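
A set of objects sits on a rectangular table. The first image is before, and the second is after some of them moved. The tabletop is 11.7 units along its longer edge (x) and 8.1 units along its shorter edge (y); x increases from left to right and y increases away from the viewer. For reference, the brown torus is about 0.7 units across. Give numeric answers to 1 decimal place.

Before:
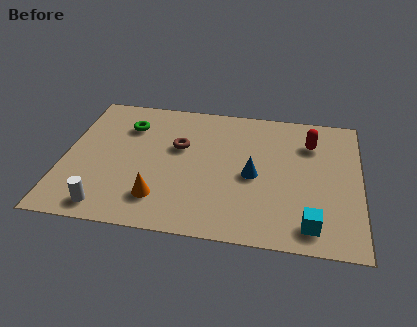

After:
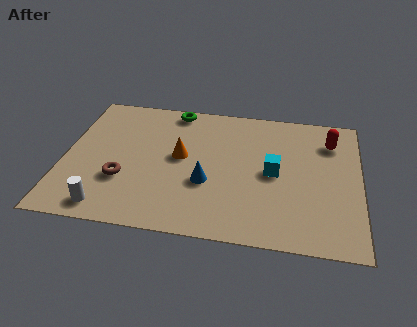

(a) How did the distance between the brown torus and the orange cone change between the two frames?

-0.5

The distance was about 3.3 in the first image and 2.8 in the second, so they moved 0.5 units closer together.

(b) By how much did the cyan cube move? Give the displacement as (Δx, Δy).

(-1.5, 2.8)

The cyan cube started near (9.8, 1.2) and ended near (8.3, 4.0).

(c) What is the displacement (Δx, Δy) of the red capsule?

(0.8, 0.2)

The red capsule was at about (9.7, 6.0) and moved to about (10.5, 6.2).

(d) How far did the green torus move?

2.2

The green torus was near (2.4, 6.0) before and (4.2, 7.3) after, so it travelled √(1.8² + 1.3²) ≈ 2.2 units.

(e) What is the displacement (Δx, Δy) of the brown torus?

(-2.1, -2.3)

The brown torus was at about (4.5, 5.0) and moved to about (2.4, 2.7).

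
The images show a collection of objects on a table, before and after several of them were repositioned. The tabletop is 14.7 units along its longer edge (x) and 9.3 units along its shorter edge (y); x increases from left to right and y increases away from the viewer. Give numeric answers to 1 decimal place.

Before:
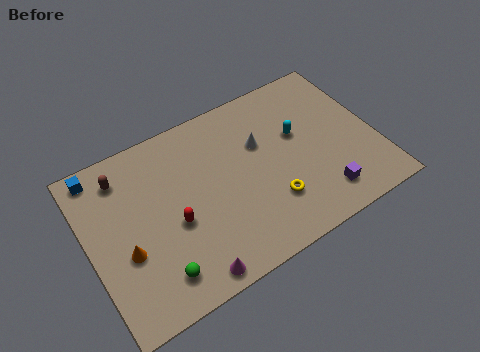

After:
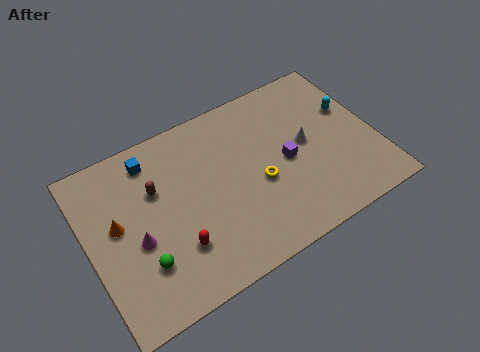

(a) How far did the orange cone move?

1.6

The orange cone was near (1.7, 3.6) before and (1.5, 5.2) after, so it travelled √(0.2² + 1.6²) ≈ 1.6 units.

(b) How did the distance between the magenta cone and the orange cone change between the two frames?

-2.4

The distance was about 3.9 in the first image and 1.5 in the second, so they moved 2.4 units closer together.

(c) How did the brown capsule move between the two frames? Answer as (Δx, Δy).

(1.5, -1.5)

The brown capsule started near (2.1, 7.6) and ended near (3.6, 6.1).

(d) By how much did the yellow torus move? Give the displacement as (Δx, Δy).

(-0.4, 1.3)

From the two frames, the yellow torus sits at roughly (9.0, 2.6) before and (8.6, 3.9) after.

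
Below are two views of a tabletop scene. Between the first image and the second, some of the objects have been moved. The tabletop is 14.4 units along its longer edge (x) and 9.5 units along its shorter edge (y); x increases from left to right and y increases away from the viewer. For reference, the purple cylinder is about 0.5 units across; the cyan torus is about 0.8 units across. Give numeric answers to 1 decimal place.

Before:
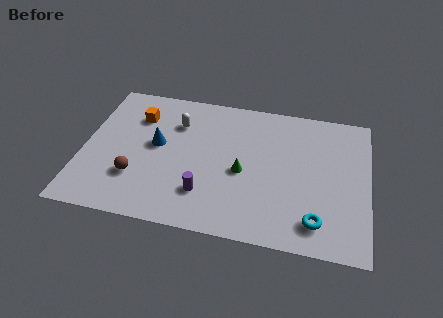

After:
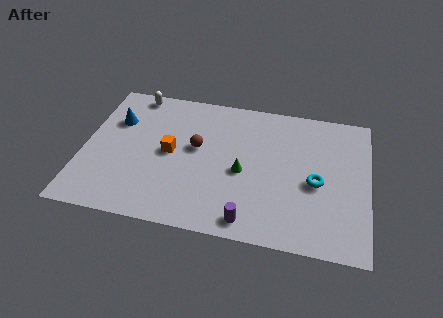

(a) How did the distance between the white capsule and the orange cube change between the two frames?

+2.3

They were about 2.0 units apart before and 4.3 after — 2.3 units further apart.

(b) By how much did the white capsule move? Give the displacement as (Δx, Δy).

(-2.3, 1.7)

The white capsule started near (4.6, 6.9) and ended near (2.3, 8.6).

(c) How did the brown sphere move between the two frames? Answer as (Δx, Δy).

(2.9, 2.6)

The brown sphere was at about (2.8, 2.8) and moved to about (5.7, 5.4).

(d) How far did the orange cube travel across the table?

2.8

The orange cube was near (2.6, 7.0) before and (4.4, 4.8) after, so it travelled √(1.8² + 2.2²) ≈ 2.8 units.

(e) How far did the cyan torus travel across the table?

2.5

The cyan torus was near (11.9, 1.7) before and (11.8, 4.2) after, so it travelled √(0.1² + 2.5²) ≈ 2.5 units.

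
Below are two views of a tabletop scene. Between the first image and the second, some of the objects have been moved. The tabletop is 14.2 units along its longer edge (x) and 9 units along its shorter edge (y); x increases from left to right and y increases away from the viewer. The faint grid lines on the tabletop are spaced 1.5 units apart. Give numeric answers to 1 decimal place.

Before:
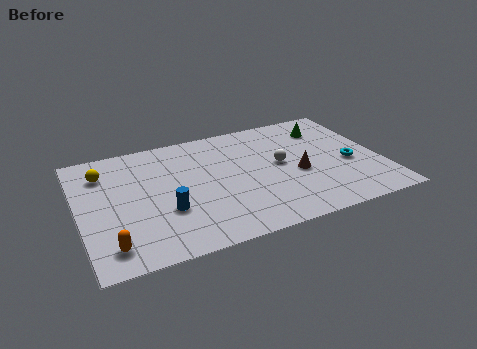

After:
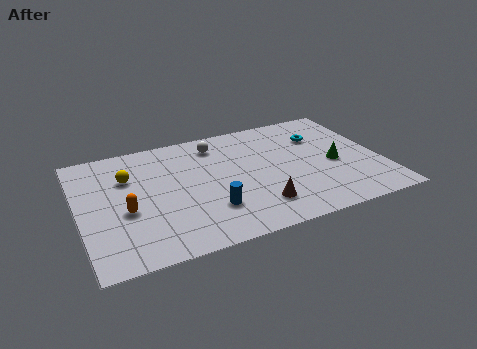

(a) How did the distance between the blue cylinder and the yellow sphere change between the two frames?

+0.5

Before: roughly 4.6 units apart; after: 5.1. That's 0.5 units further apart.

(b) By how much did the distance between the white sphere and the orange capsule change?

-3.0

The distance was about 8.9 in the first image and 5.9 in the second, so they moved 3.0 units closer together.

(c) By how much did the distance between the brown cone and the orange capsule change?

-3.1

Before: roughly 9.3 units apart; after: 6.2. That's 3.1 units closer together.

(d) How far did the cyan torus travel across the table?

2.8

The cyan torus was near (12.7, 3.8) before and (11.6, 6.4) after, so it travelled √(1.1² + 2.6²) ≈ 2.8 units.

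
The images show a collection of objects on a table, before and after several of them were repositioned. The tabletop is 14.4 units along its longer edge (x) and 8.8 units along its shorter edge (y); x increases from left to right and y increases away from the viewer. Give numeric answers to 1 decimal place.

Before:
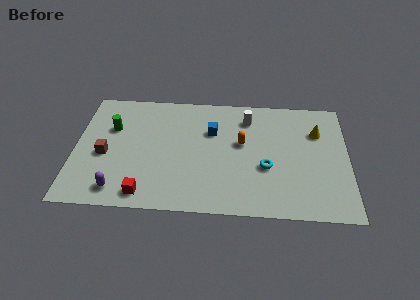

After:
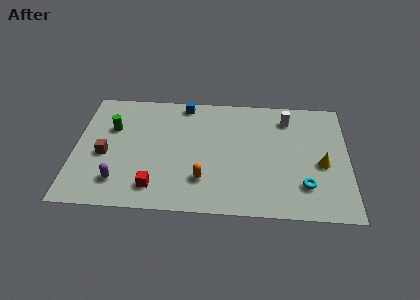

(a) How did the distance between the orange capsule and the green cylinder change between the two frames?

-0.9

They were about 6.9 units apart before and 6.0 after — 0.9 units closer together.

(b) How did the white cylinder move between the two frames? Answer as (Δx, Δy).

(2.1, 0.1)

The white cylinder started near (9.1, 7.0) and ended near (11.2, 7.1).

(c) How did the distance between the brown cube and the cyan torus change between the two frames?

+2.1

The distance was about 8.5 in the first image and 10.6 in the second, so they moved 2.1 units further apart.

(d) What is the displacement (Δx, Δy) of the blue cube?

(-1.5, 2.0)

From the two frames, the blue cube sits at roughly (7.2, 5.9) before and (5.7, 7.9) after.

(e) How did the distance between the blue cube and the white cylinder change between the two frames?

+3.4

They were about 2.2 units apart before and 5.6 after — 3.4 units further apart.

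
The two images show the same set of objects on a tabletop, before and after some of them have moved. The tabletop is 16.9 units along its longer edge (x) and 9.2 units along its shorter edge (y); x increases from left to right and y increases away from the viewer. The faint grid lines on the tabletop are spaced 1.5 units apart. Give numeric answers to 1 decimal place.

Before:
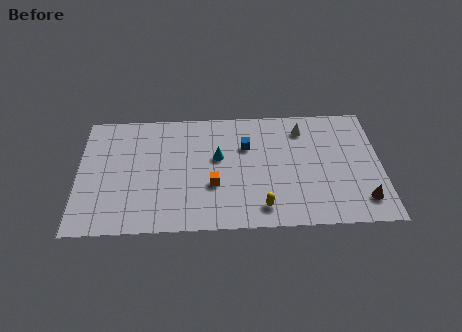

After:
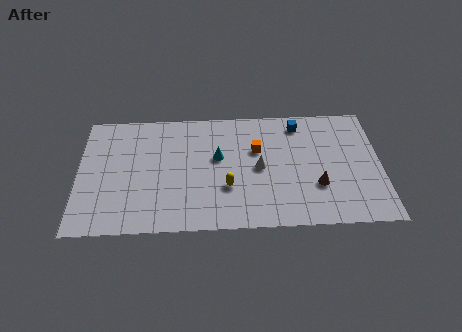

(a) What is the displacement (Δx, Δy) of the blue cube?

(3.0, 1.6)

The blue cube started near (9.4, 6.2) and ended near (12.4, 7.8).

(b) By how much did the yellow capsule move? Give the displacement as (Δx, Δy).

(-1.9, 1.6)

The yellow capsule was at about (10.2, 1.5) and moved to about (8.3, 3.1).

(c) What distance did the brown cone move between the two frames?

2.8

The brown cone was near (15.8, 1.8) before and (13.3, 3.0) after, so it travelled √(2.5² + 1.2²) ≈ 2.8 units.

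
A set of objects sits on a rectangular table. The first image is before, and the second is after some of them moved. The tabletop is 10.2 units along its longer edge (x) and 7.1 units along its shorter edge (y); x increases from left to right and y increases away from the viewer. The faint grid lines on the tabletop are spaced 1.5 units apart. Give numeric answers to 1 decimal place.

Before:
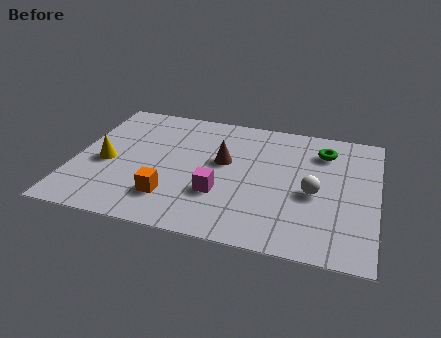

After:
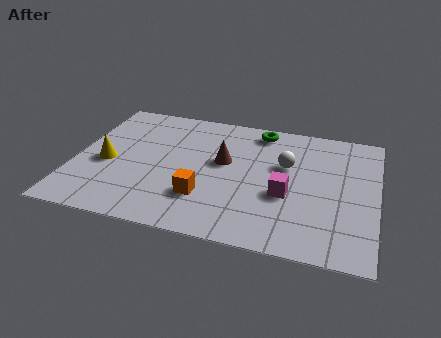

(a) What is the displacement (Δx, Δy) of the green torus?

(-2.2, 0.7)

The green torus was at about (8.3, 5.5) and moved to about (6.1, 6.2).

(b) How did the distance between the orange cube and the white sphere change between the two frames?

-1.4

Before: roughly 4.9 units apart; after: 3.5. That's 1.4 units closer together.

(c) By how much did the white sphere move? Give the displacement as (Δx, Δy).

(-1.0, 1.3)

The white sphere started near (8.1, 3.1) and ended near (7.1, 4.4).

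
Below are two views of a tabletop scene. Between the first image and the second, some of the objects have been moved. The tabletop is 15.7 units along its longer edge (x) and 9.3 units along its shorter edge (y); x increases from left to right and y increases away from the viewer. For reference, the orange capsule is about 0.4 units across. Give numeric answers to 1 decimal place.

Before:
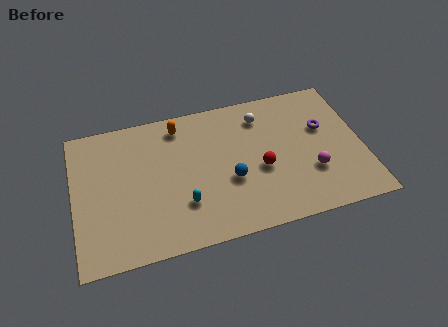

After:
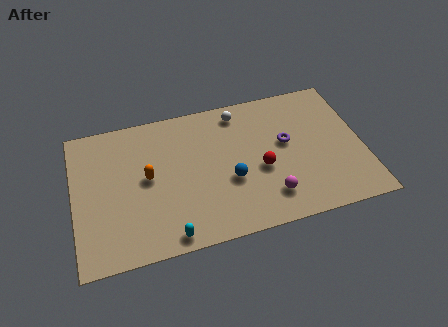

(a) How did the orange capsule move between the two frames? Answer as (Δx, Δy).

(-1.9, -3.0)

From the two frames, the orange capsule sits at roughly (5.9, 7.9) before and (4.0, 4.9) after.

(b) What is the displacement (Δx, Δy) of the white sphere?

(-1.2, 0.6)

From the two frames, the white sphere sits at roughly (10.4, 7.4) before and (9.2, 8.0) after.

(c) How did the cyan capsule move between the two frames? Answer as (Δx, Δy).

(-0.9, -1.8)

The cyan capsule was at about (5.8, 2.7) and moved to about (4.9, 0.9).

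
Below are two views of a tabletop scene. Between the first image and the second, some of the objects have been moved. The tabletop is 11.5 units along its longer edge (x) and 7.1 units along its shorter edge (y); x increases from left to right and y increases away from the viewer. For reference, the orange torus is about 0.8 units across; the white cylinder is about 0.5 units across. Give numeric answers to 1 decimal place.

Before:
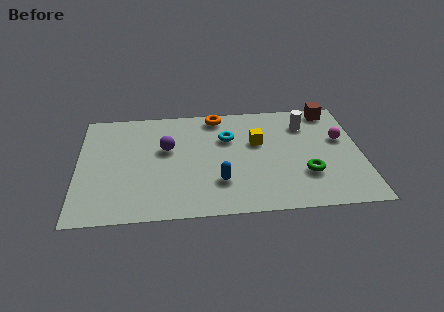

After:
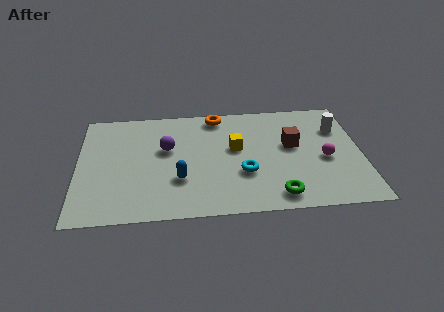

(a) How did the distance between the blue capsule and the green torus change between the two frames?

+0.6

The distance was about 3.5 in the first image and 4.1 in the second, so they moved 0.6 units further apart.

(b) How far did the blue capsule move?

1.6

The blue capsule was near (5.7, 2.0) before and (4.1, 2.3) after, so it travelled √(1.6² + 0.3²) ≈ 1.6 units.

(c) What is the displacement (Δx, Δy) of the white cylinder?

(1.3, -0.4)

The white cylinder was at about (9.3, 5.4) and moved to about (10.6, 5.0).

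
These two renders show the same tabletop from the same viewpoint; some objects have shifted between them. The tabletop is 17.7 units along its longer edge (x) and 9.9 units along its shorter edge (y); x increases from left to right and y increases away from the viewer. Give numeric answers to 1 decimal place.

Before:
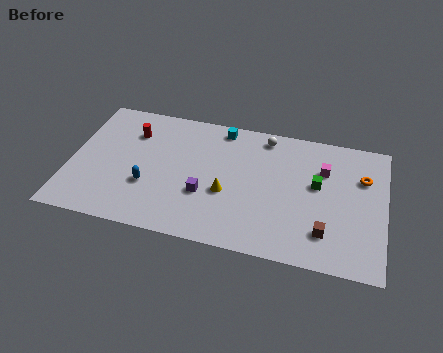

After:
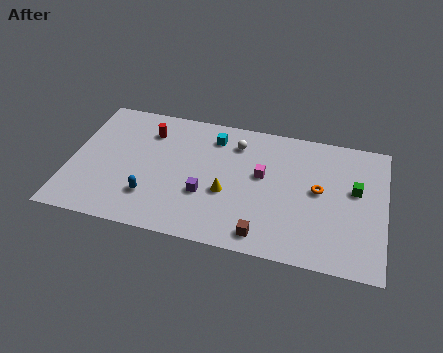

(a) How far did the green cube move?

2.1

The green cube was near (13.9, 5.7) before and (16.0, 5.8) after, so it travelled √(2.1² + 0.1²) ≈ 2.1 units.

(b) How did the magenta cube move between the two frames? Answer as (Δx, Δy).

(-3.4, -1.2)

The magenta cube started near (14.2, 6.9) and ended near (10.8, 5.7).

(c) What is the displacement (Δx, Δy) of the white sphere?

(-1.6, -0.9)

From the two frames, the white sphere sits at roughly (10.8, 8.7) before and (9.2, 7.8) after.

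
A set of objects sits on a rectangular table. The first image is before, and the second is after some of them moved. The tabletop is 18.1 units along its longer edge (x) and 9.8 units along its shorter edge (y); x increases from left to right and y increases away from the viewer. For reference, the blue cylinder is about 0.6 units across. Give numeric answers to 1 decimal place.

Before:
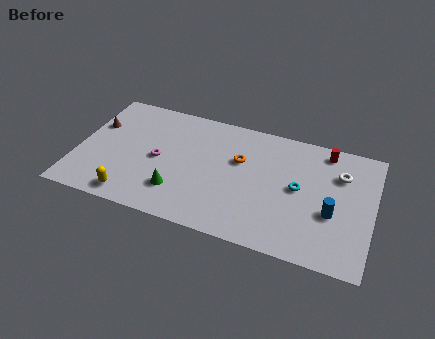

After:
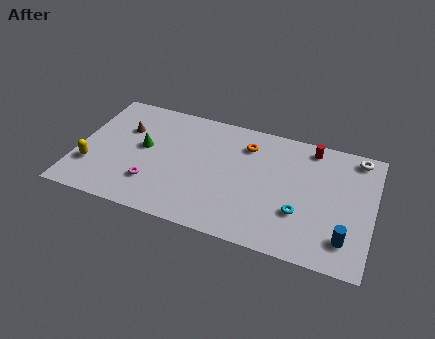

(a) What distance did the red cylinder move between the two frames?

0.9

From (15.0, 8.6) to (14.1, 8.6), the red cylinder covered √(0.9² + 0.0²) ≈ 0.9 units.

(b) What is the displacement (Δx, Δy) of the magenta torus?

(-0.2, -2.1)

The magenta torus was at about (5.0, 4.7) and moved to about (4.8, 2.6).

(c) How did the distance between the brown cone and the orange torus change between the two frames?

-1.4

Before: roughly 9.0 units apart; after: 7.6. That's 1.4 units closer together.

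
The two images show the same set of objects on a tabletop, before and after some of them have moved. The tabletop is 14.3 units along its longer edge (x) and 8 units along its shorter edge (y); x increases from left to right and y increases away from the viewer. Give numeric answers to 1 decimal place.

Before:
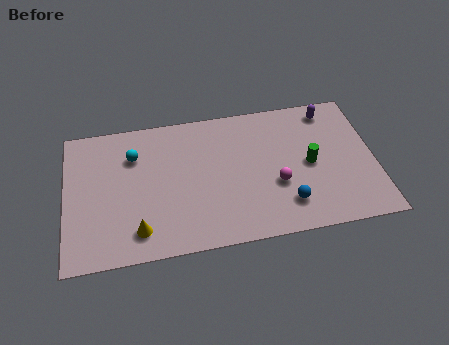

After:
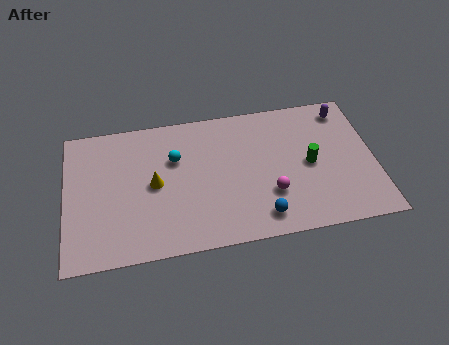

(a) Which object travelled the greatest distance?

the yellow cone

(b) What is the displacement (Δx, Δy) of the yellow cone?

(0.8, 2.5)

The yellow cone started near (3.3, 1.5) and ended near (4.1, 4.0).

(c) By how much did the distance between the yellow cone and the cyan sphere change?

-2.7

Before: roughly 4.3 units apart; after: 1.6. That's 2.7 units closer together.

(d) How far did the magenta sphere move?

0.6

The magenta sphere was near (9.7, 3.0) before and (9.4, 2.5) after, so it travelled √(0.3² + 0.5²) ≈ 0.6 units.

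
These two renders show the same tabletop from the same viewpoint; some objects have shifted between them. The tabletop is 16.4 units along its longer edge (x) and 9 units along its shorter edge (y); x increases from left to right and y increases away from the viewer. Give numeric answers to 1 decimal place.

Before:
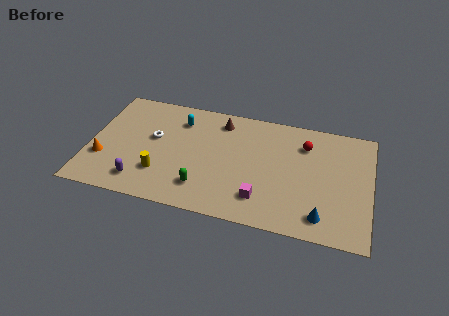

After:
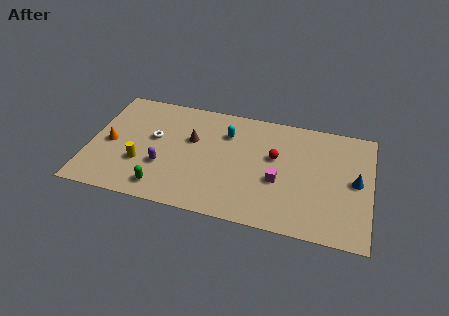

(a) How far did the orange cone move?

1.3

From (0.9, 2.9) to (1.2, 4.2), the orange cone covered √(0.3² + 1.3²) ≈ 1.3 units.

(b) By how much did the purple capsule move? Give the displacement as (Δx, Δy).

(1.2, 1.5)

The purple capsule started near (3.2, 1.6) and ended near (4.4, 3.1).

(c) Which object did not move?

the white torus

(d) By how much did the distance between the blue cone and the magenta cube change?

+1.0

The distance was about 3.5 in the first image and 4.5 in the second, so they moved 1.0 units further apart.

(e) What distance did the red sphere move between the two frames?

2.2

The red sphere was near (12.5, 6.8) before and (10.8, 5.4) after, so it travelled √(1.7² + 1.4²) ≈ 2.2 units.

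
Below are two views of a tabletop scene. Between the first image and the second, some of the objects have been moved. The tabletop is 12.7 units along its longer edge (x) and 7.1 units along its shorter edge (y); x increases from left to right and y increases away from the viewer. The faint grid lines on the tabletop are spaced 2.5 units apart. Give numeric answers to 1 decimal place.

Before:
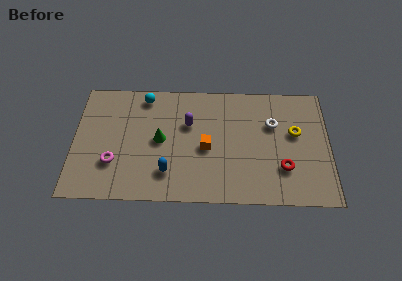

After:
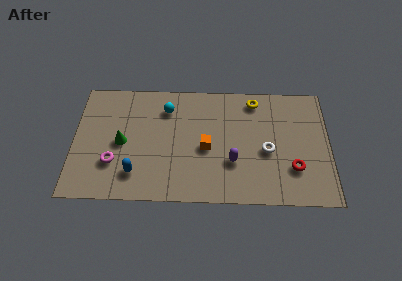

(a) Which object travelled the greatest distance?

the purple capsule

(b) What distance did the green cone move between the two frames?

1.9

The green cone was near (4.3, 3.6) before and (2.4, 3.4) after, so it travelled √(1.9² + 0.2²) ≈ 1.9 units.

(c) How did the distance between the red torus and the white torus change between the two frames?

-1.0

Before: roughly 2.6 units apart; after: 1.6. That's 1.0 units closer together.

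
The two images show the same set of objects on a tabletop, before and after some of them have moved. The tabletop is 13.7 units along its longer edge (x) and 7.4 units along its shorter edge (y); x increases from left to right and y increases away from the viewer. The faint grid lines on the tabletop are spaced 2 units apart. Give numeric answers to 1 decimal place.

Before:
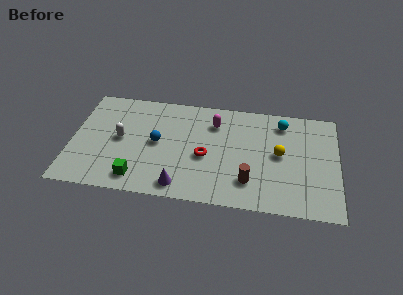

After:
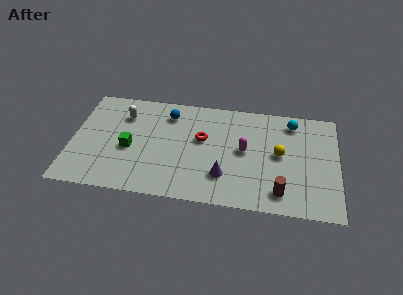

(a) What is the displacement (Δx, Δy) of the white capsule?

(0.1, 1.7)

The white capsule was at about (2.5, 3.8) and moved to about (2.6, 5.5).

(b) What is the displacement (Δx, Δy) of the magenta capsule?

(1.6, -1.7)

The magenta capsule was at about (7.3, 5.6) and moved to about (8.9, 3.9).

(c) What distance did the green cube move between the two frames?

2.1

The green cube was near (3.5, 1.2) before and (3.0, 3.2) after, so it travelled √(0.5² + 2.0²) ≈ 2.1 units.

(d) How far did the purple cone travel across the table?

2.4

The purple cone was near (5.7, 1.0) before and (7.9, 2.0) after, so it travelled √(2.2² + 1.0²) ≈ 2.4 units.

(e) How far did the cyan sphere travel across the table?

0.5

The cyan sphere moved from about (10.8, 6.1) to (11.3, 6.2), a distance of √(0.5² + 0.1²) ≈ 0.5.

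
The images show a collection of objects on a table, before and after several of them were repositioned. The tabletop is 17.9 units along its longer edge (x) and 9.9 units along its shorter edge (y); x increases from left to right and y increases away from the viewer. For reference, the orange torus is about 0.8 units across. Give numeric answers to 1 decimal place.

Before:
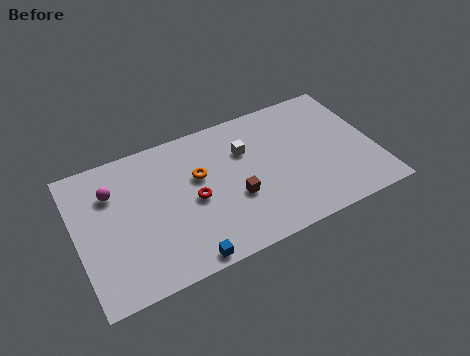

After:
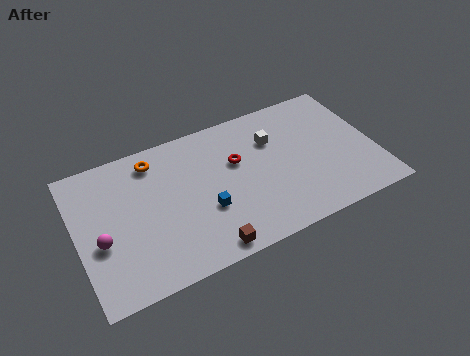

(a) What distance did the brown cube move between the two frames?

3.4

From (9.3, 3.7) to (7.2, 1.0), the brown cube covered √(2.1² + 2.7²) ≈ 3.4 units.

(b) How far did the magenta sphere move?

3.3

The magenta sphere was near (2.3, 7.1) before and (1.3, 4.0) after, so it travelled √(1.0² + 3.1²) ≈ 3.3 units.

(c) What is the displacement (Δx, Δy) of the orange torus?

(-2.5, 2.2)

From the two frames, the orange torus sits at roughly (7.4, 6.1) before and (4.9, 8.3) after.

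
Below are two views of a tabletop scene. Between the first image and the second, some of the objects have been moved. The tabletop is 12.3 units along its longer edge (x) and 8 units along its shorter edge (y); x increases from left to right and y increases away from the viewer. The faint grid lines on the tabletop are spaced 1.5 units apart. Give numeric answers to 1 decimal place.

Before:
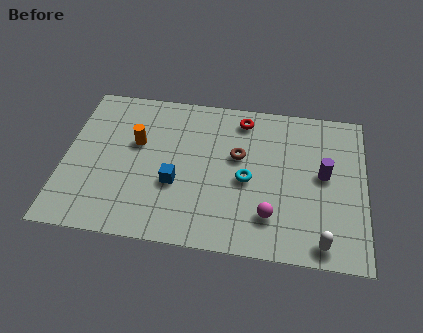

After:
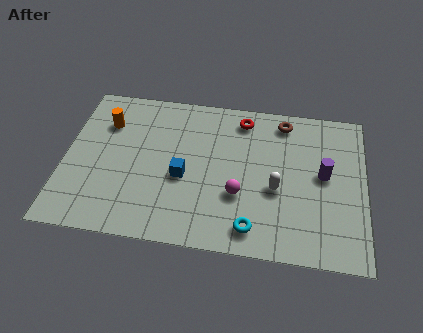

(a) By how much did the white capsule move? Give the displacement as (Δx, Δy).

(-1.9, 2.4)

From the two frames, the white capsule sits at roughly (10.6, 0.9) before and (8.7, 3.3) after.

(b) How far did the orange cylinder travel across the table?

1.6

From (2.9, 4.9) to (1.6, 5.8), the orange cylinder covered √(1.3² + 0.9²) ≈ 1.6 units.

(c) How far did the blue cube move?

0.5

The blue cube moved from about (4.6, 3.0) to (4.9, 3.4), a distance of √(0.3² + 0.4²) ≈ 0.5.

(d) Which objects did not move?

the purple cylinder and the red torus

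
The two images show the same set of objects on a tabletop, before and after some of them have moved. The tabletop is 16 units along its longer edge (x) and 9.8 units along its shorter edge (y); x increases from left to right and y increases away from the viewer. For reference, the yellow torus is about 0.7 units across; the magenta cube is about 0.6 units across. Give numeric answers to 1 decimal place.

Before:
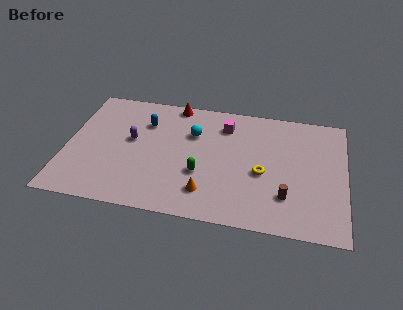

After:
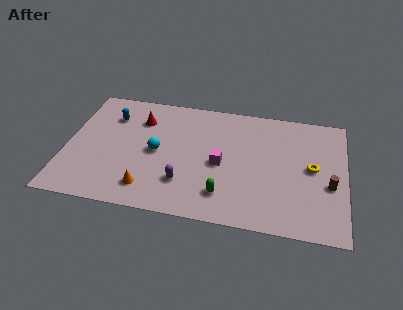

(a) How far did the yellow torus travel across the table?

2.9

From (11.3, 4.2) to (14.1, 5.1), the yellow torus covered √(2.8² + 0.9²) ≈ 2.9 units.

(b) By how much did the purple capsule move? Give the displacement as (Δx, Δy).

(3.2, -2.9)

The purple capsule was at about (3.7, 5.5) and moved to about (6.9, 2.6).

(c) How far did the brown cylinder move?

2.7

From (12.7, 2.6) to (15.1, 3.9), the brown cylinder covered √(2.4² + 1.3²) ≈ 2.7 units.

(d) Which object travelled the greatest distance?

the purple capsule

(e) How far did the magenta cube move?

3.2

The magenta cube was near (9.0, 7.7) before and (8.9, 4.5) after, so it travelled √(0.1² + 3.2²) ≈ 3.2 units.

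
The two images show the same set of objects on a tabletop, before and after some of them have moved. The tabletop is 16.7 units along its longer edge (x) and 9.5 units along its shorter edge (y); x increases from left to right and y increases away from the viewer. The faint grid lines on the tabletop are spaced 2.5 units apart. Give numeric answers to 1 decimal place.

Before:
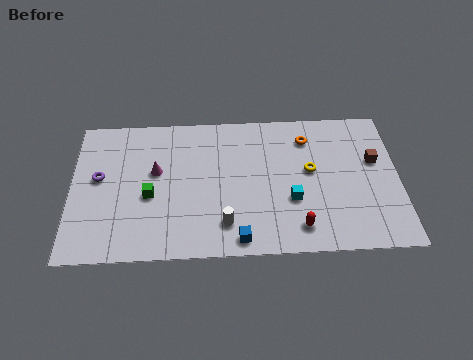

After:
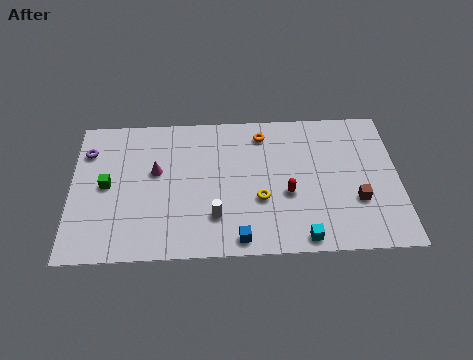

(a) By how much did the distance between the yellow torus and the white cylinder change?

-3.0

Before: roughly 5.5 units apart; after: 2.5. That's 3.0 units closer together.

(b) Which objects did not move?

the blue cube and the magenta cone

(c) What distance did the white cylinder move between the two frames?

0.7

The white cylinder was near (7.8, 2.0) before and (7.3, 2.5) after, so it travelled √(0.5² + 0.5²) ≈ 0.7 units.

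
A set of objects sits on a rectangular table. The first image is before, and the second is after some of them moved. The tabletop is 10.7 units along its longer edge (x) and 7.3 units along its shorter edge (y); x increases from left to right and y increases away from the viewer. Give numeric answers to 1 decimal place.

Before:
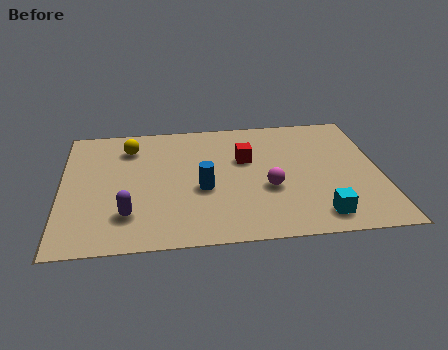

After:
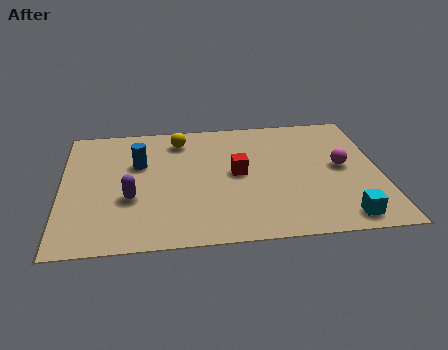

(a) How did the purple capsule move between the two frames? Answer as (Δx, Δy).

(0.1, 0.9)

From the two frames, the purple capsule sits at roughly (2.2, 1.8) before and (2.3, 2.7) after.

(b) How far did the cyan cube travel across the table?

0.8

The cyan cube was near (8.5, 1.1) before and (9.3, 0.9) after, so it travelled √(0.8² + 0.2²) ≈ 0.8 units.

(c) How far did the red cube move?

0.9

The red cube moved from about (6.2, 4.6) to (5.9, 3.8), a distance of √(0.3² + 0.8²) ≈ 0.9.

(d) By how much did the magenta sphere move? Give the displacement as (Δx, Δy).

(2.5, 1.0)

From the two frames, the magenta sphere sits at roughly (6.9, 2.8) before and (9.4, 3.8) after.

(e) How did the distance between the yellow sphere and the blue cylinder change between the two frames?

-1.7

They were about 3.6 units apart before and 1.9 after — 1.7 units closer together.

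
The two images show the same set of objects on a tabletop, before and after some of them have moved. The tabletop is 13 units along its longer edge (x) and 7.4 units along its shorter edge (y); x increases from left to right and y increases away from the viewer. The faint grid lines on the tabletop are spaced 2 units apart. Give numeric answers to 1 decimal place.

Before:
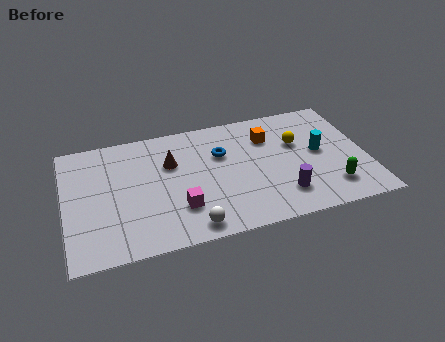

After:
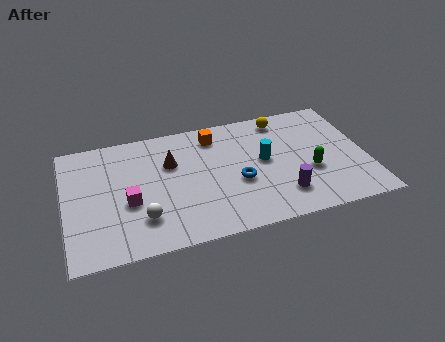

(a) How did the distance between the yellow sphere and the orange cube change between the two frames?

+1.6

They were about 1.4 units apart before and 3.0 after — 1.6 units further apart.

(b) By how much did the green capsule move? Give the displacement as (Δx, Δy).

(-0.8, 1.2)

The green capsule started near (11.3, 1.6) and ended near (10.5, 2.8).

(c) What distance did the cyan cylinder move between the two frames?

2.4

The cyan cylinder was near (11.0, 3.9) before and (8.6, 4.0) after, so it travelled √(2.4² + 0.1²) ≈ 2.4 units.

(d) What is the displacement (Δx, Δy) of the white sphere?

(-2.0, 1.0)

From the two frames, the white sphere sits at roughly (5.2, 0.9) before and (3.2, 1.9) after.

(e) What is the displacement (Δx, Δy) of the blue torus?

(0.6, -1.9)

From the two frames, the blue torus sits at roughly (6.8, 4.9) before and (7.4, 3.0) after.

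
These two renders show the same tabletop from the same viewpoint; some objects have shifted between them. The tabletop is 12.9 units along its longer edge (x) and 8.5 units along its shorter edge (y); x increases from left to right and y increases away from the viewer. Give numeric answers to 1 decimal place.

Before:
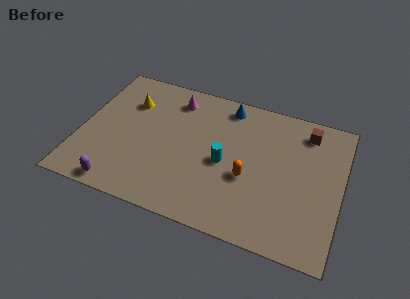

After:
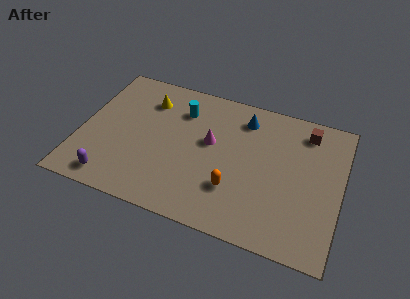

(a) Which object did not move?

the brown cube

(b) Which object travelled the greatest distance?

the cyan cylinder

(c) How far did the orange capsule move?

1.1

From (8.4, 3.4) to (7.8, 2.5), the orange capsule covered √(0.6² + 0.9²) ≈ 1.1 units.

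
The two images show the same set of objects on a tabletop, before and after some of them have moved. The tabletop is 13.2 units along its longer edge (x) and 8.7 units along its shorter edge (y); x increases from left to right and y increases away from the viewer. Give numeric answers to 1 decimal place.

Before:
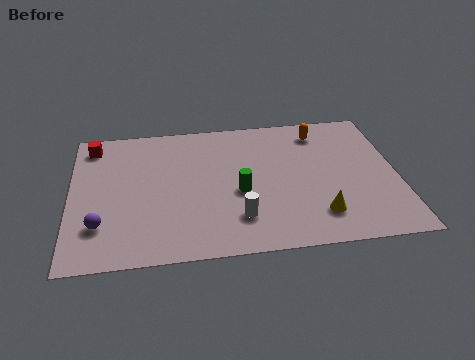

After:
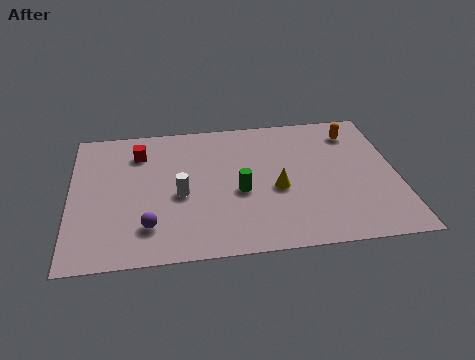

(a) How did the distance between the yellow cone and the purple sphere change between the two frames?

-3.2

The distance was about 8.7 in the first image and 5.5 in the second, so they moved 3.2 units closer together.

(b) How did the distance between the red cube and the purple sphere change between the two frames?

-0.4

The distance was about 5.1 in the first image and 4.7 in the second, so they moved 0.4 units closer together.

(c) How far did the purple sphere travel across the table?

1.9

From (1.2, 2.3) to (3.1, 2.0), the purple sphere covered √(1.9² + 0.3²) ≈ 1.9 units.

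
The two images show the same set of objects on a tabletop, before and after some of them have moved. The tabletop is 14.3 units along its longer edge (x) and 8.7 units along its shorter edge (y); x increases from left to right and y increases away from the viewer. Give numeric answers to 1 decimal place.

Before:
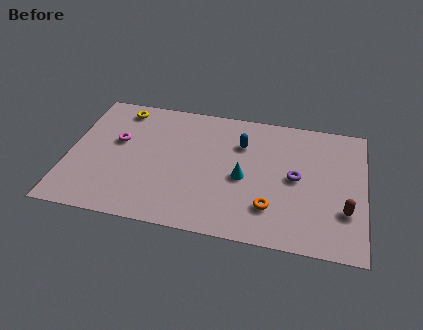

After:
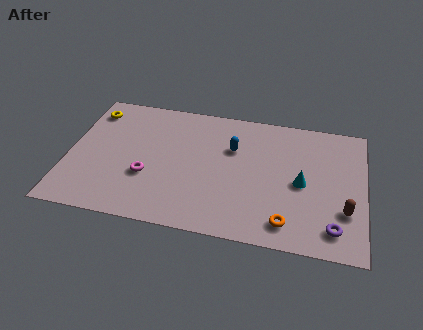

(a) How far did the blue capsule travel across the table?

0.6

From (8.3, 6.2) to (7.9, 5.8), the blue capsule covered √(0.4² + 0.4²) ≈ 0.6 units.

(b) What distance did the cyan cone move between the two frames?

2.8

The cyan cone was near (8.5, 3.9) before and (11.3, 4.1) after, so it travelled √(2.8² + 0.2²) ≈ 2.8 units.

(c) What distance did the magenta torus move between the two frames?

2.6

From (2.3, 5.2) to (3.9, 3.1), the magenta torus covered √(1.6² + 2.1²) ≈ 2.6 units.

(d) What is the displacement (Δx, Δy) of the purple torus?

(1.9, -2.9)

The purple torus started near (11.0, 4.4) and ended near (12.9, 1.5).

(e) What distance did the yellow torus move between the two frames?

1.5

From (2.3, 7.5) to (0.9, 7.1), the yellow torus covered √(1.4² + 0.4²) ≈ 1.5 units.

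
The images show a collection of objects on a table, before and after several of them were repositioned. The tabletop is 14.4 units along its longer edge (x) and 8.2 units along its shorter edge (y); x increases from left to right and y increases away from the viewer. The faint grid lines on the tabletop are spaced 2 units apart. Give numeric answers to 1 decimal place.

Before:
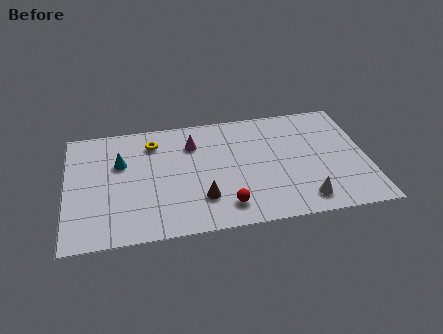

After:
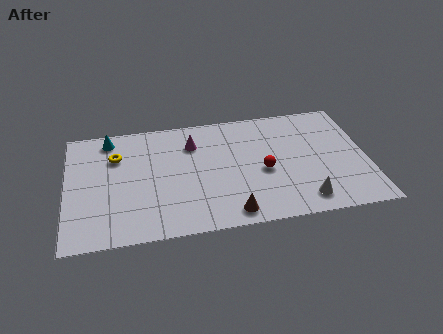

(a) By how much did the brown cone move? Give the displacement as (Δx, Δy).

(1.3, -1.2)

The brown cone started near (6.4, 2.2) and ended near (7.7, 1.0).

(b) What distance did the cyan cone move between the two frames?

1.9

The cyan cone was near (2.6, 5.3) before and (2.1, 7.1) after, so it travelled √(0.5² + 1.8²) ≈ 1.9 units.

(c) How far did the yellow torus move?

1.9

The yellow torus was near (4.2, 6.5) before and (2.4, 5.8) after, so it travelled √(1.8² + 0.7²) ≈ 1.9 units.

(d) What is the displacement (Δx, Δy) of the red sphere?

(1.9, 2.1)

The red sphere was at about (7.5, 1.5) and moved to about (9.4, 3.6).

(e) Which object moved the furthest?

the red sphere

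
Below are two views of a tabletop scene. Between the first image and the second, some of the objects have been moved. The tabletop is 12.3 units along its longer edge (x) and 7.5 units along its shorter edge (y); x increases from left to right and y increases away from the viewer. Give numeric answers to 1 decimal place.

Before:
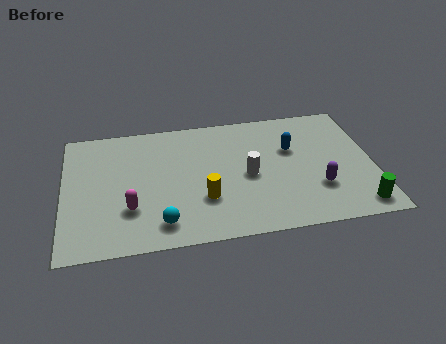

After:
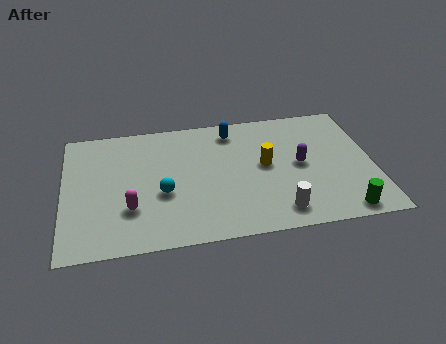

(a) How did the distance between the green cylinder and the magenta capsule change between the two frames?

-0.6

Before: roughly 9.0 units apart; after: 8.4. That's 0.6 units closer together.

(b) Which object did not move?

the magenta capsule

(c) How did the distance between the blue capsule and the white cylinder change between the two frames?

+3.1

Before: roughly 2.2 units apart; after: 5.3. That's 3.1 units further apart.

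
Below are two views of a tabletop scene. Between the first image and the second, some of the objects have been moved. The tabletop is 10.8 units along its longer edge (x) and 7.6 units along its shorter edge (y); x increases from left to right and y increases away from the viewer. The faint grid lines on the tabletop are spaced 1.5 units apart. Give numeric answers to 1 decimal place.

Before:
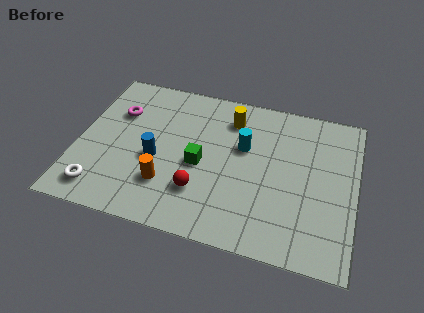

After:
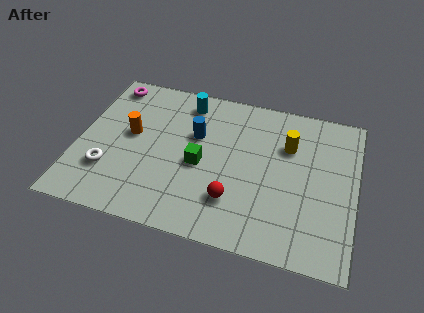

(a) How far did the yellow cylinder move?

2.4

The yellow cylinder was near (5.8, 6.0) before and (8.1, 5.2) after, so it travelled √(2.3² + 0.8²) ≈ 2.4 units.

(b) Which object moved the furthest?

the cyan cylinder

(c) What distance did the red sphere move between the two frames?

1.3

From (4.9, 2.1) to (6.2, 2.0), the red sphere covered √(1.3² + 0.1²) ≈ 1.3 units.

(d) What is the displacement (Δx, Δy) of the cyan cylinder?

(-2.4, 1.7)

The cyan cylinder was at about (6.4, 4.7) and moved to about (4.0, 6.4).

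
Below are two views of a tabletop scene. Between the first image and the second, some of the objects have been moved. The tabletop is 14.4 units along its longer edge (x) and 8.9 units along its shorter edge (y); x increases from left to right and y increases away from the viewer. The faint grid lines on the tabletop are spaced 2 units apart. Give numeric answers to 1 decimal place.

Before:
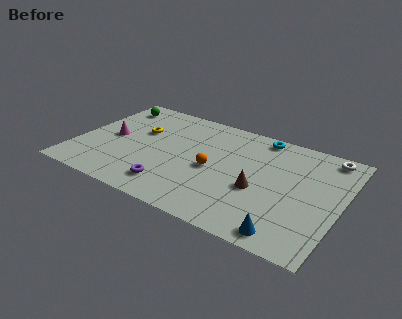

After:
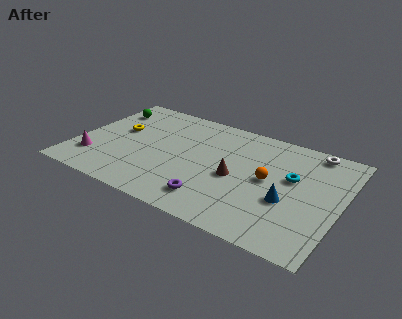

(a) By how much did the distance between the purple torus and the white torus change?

-2.1

They were about 9.9 units apart before and 7.8 after — 2.1 units closer together.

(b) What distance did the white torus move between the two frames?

0.8

From (13.3, 7.9) to (12.5, 8.0), the white torus covered √(0.8² + 0.1²) ≈ 0.8 units.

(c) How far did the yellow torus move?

1.2

From (3.2, 5.6) to (2.1, 5.2), the yellow torus covered √(1.1² + 0.4²) ≈ 1.2 units.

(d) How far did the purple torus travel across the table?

2.3

The purple torus was near (5.6, 1.7) before and (7.9, 1.7) after, so it travelled √(2.3² + 0.0²) ≈ 2.3 units.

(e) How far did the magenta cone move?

2.3

The magenta cone was near (1.8, 4.4) before and (1.2, 2.2) after, so it travelled √(0.6² + 2.2²) ≈ 2.3 units.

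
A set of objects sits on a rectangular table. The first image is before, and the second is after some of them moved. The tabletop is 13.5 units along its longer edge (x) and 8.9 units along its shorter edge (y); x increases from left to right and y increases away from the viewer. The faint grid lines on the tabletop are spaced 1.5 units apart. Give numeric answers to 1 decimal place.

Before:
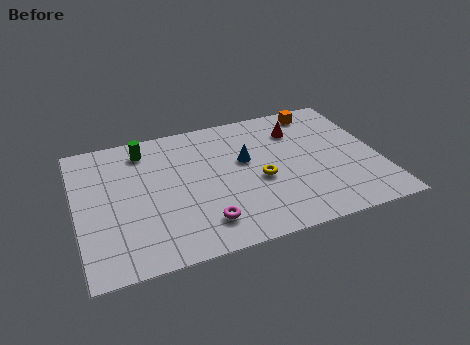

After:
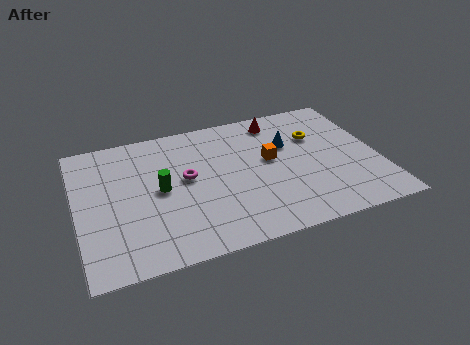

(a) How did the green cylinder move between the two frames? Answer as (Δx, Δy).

(0.5, -2.9)

From the two frames, the green cylinder sits at roughly (3.2, 7.4) before and (3.7, 4.5) after.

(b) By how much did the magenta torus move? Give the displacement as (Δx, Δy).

(-0.5, 3.1)

The magenta torus was at about (5.4, 1.8) and moved to about (4.9, 4.9).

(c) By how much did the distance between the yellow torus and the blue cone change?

-0.3

The distance was about 1.6 in the first image and 1.3 in the second, so they moved 0.3 units closer together.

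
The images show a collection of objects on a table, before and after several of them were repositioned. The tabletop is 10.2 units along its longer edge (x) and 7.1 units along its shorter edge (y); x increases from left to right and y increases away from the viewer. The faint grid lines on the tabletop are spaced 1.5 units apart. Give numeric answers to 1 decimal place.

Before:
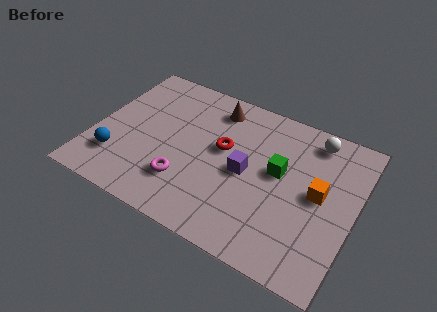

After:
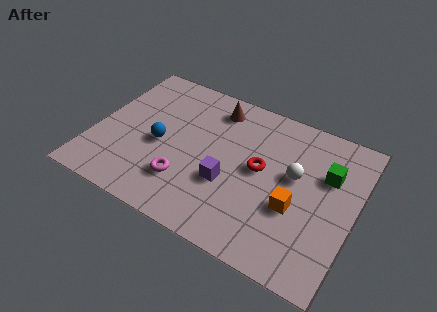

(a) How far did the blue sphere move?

2.1

The blue sphere was near (1.1, 1.8) before and (2.6, 3.2) after, so it travelled √(1.5² + 1.4²) ≈ 2.1 units.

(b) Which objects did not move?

the magenta torus and the brown cone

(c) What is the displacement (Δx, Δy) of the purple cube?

(-0.6, -0.8)

From the two frames, the purple cube sits at roughly (6.0, 3.4) before and (5.4, 2.6) after.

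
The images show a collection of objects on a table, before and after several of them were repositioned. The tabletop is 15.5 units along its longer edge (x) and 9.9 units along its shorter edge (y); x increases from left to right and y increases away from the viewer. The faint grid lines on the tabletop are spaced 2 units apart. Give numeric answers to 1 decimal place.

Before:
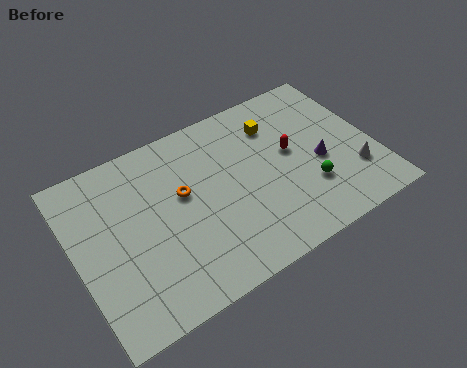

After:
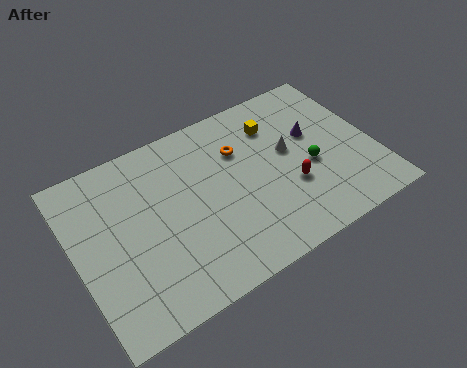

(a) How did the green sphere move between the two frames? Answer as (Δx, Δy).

(0.3, 1.2)

From the two frames, the green sphere sits at roughly (11.8, 3.0) before and (12.1, 4.2) after.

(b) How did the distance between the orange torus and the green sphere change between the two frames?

-2.5

The distance was about 6.8 in the first image and 4.3 in the second, so they moved 2.5 units closer together.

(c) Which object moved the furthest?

the white cone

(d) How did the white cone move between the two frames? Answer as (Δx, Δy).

(-3.0, 2.8)

The white cone was at about (14.2, 2.8) and moved to about (11.2, 5.6).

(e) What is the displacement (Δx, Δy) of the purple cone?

(0.0, 1.8)

The purple cone was at about (12.6, 4.2) and moved to about (12.6, 6.0).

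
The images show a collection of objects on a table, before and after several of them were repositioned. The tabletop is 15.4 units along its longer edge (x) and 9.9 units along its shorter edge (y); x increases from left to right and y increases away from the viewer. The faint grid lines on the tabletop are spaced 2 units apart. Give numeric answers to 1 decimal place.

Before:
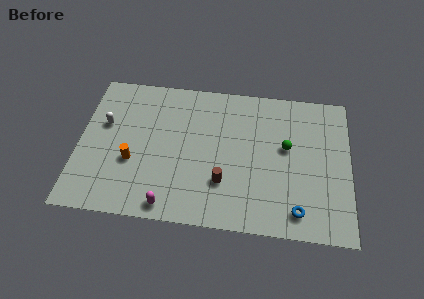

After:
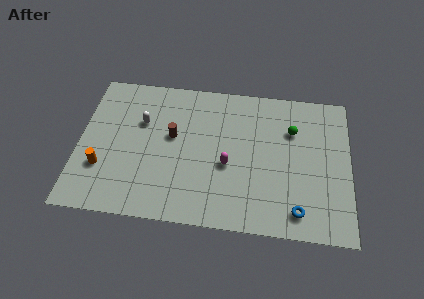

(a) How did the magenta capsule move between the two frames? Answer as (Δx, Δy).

(3.2, 3.1)

The magenta capsule started near (5.3, 1.0) and ended near (8.5, 4.1).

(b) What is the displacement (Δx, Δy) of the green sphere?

(0.3, 1.2)

The green sphere was at about (11.8, 5.7) and moved to about (12.1, 6.9).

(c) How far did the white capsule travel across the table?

2.1

The white capsule was near (1.4, 6.1) before and (3.5, 6.5) after, so it travelled √(2.1² + 0.4²) ≈ 2.1 units.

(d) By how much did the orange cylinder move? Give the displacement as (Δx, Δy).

(-1.7, -0.6)

The orange cylinder started near (3.1, 3.7) and ended near (1.4, 3.1).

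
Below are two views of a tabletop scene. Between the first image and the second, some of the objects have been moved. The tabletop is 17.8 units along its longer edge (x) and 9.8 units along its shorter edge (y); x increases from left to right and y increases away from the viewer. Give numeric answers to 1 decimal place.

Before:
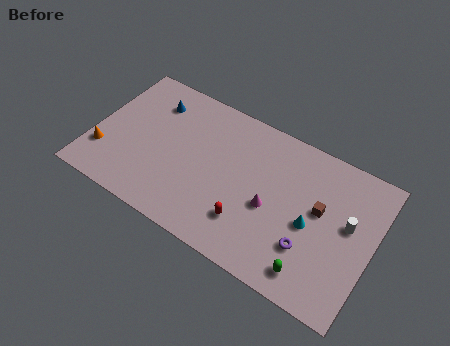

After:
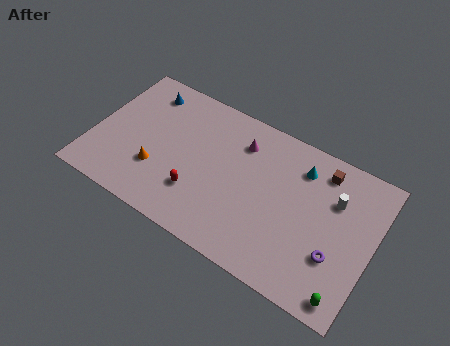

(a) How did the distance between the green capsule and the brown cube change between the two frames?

+3.4

The distance was about 4.1 in the first image and 7.5 in the second, so they moved 3.4 units further apart.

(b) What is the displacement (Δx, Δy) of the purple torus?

(1.6, 0.3)

The purple torus was at about (14.1, 2.9) and moved to about (15.7, 3.2).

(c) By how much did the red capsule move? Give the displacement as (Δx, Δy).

(-3.3, 0.3)

From the two frames, the red capsule sits at roughly (10.3, 2.5) before and (7.0, 2.8) after.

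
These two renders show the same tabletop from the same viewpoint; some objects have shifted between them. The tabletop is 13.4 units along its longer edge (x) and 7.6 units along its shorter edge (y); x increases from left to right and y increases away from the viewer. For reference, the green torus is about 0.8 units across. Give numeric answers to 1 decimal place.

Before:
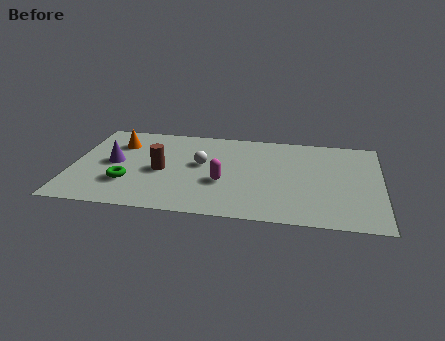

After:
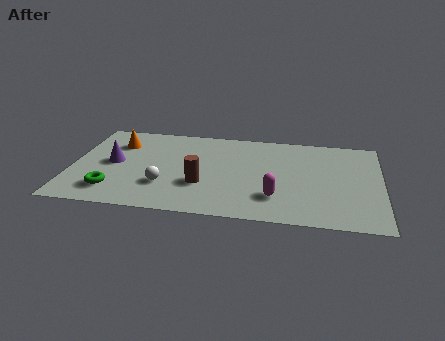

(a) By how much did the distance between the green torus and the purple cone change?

+0.6

They were about 1.7 units apart before and 2.3 after — 0.6 units further apart.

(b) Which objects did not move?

the orange cone and the purple cone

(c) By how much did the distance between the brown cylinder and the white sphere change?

-0.3

They were about 1.9 units apart before and 1.6 after — 0.3 units closer together.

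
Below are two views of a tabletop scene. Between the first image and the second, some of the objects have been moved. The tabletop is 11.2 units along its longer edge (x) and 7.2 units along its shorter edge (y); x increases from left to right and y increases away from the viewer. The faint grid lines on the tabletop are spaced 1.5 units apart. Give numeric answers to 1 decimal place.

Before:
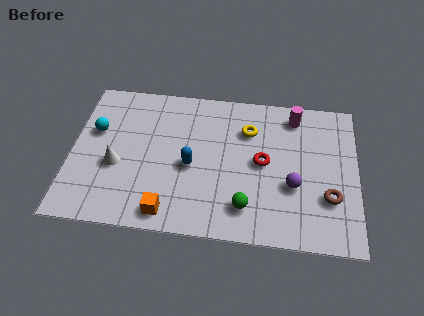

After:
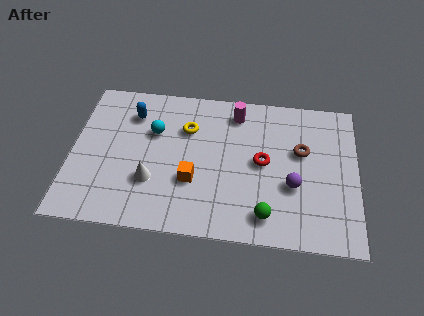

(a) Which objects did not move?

the purple sphere and the red torus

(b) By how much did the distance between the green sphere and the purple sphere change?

-0.4

The distance was about 2.2 in the first image and 1.8 in the second, so they moved 0.4 units closer together.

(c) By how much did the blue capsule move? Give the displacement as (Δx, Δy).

(-2.4, 2.3)

From the two frames, the blue capsule sits at roughly (4.7, 3.2) before and (2.3, 5.5) after.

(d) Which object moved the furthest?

the blue capsule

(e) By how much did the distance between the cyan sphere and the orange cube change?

-2.0

The distance was about 4.7 in the first image and 2.7 in the second, so they moved 2.0 units closer together.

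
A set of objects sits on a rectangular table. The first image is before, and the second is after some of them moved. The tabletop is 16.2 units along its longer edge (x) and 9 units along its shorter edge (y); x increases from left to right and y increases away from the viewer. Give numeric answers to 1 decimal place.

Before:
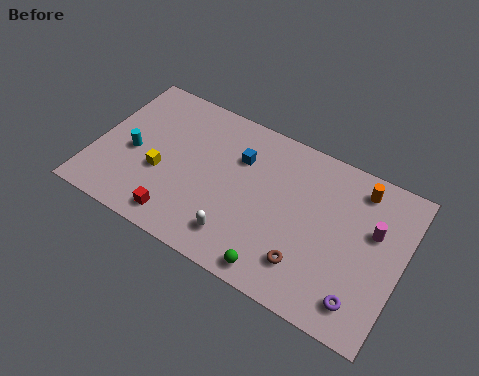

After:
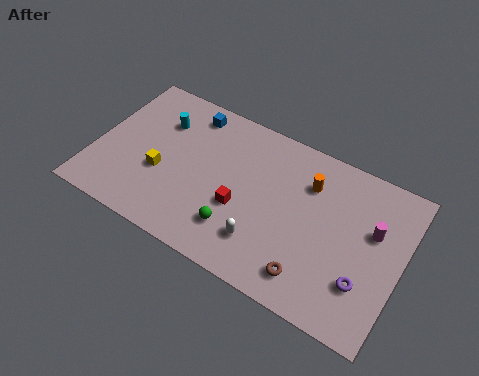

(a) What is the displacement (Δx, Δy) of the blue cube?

(-2.9, 1.4)

The blue cube was at about (7.4, 6.3) and moved to about (4.5, 7.7).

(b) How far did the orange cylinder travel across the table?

2.7

The orange cylinder moved from about (13.6, 7.6) to (11.1, 6.6), a distance of √(2.5² + 1.0²) ≈ 2.7.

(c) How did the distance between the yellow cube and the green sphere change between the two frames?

-2.6

Before: roughly 7.1 units apart; after: 4.5. That's 2.6 units closer together.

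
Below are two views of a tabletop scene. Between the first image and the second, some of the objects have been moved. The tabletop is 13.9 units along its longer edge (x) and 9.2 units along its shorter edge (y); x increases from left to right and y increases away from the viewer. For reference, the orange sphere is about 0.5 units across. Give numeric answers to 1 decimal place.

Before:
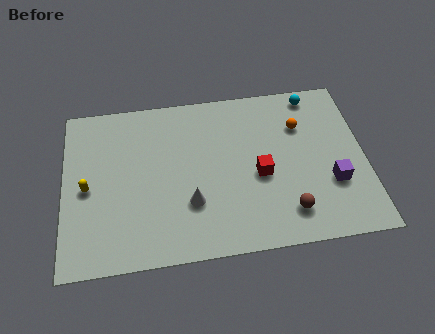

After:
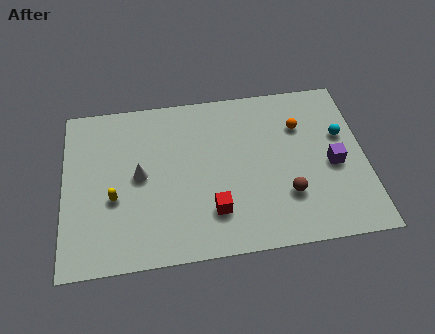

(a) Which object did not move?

the orange sphere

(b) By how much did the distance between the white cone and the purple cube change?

+2.4

They were about 6.5 units apart before and 8.9 after — 2.4 units further apart.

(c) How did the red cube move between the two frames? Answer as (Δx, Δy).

(-2.2, -1.7)

The red cube started near (9.0, 4.0) and ended near (6.8, 2.3).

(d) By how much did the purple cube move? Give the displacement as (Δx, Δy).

(0.1, 1.0)

The purple cube was at about (12.3, 3.1) and moved to about (12.4, 4.1).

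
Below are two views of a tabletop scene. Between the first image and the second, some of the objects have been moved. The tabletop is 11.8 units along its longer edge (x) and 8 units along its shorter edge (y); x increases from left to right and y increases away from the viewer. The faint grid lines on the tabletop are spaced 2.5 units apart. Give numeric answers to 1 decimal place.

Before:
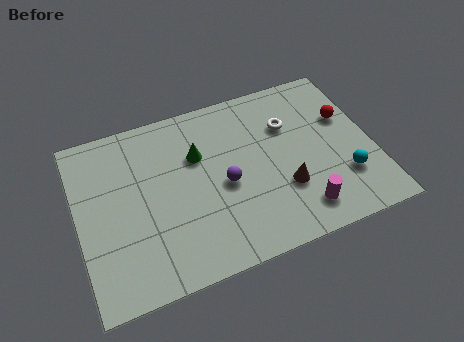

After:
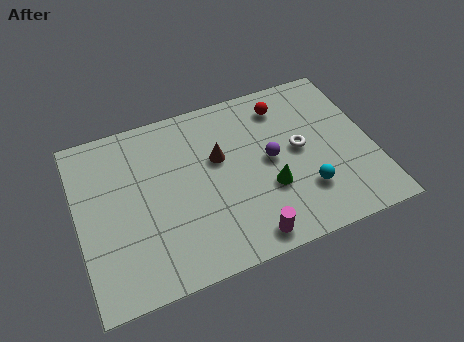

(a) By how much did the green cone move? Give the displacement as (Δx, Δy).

(2.6, -2.5)

The green cone was at about (4.9, 5.3) and moved to about (7.5, 2.8).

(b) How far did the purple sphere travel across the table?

2.0

The purple sphere was near (5.8, 3.6) before and (7.7, 4.1) after, so it travelled √(1.9² + 0.5²) ≈ 2.0 units.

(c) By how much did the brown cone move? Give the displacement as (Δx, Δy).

(-2.4, 2.3)

The brown cone was at about (8.1, 2.6) and moved to about (5.7, 4.9).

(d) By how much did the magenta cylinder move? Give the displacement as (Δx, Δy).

(-2.2, -0.5)

From the two frames, the magenta cylinder sits at roughly (8.6, 1.4) before and (6.4, 0.9) after.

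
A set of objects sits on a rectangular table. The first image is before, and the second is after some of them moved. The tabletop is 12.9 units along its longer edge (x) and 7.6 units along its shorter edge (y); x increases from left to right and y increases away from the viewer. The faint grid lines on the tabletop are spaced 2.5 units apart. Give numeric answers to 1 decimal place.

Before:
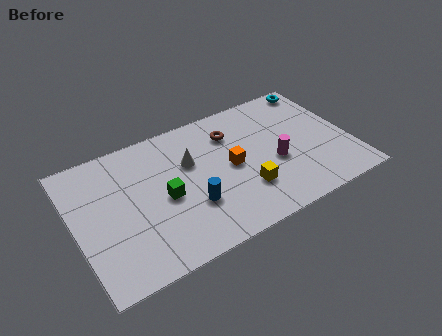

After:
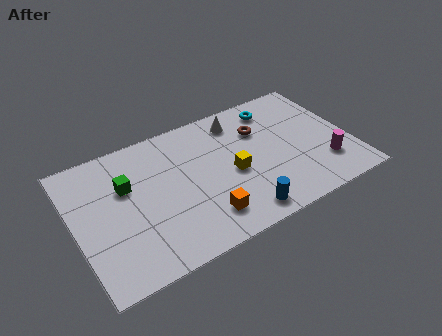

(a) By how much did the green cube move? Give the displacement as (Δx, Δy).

(-1.6, 1.4)

The green cube started near (4.1, 3.5) and ended near (2.5, 4.9).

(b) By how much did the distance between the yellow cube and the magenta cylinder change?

+2.6

The distance was about 1.8 in the first image and 4.4 in the second, so they moved 2.6 units further apart.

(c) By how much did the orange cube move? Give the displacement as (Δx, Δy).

(-1.6, -2.2)

The orange cube was at about (7.3, 3.8) and moved to about (5.7, 1.6).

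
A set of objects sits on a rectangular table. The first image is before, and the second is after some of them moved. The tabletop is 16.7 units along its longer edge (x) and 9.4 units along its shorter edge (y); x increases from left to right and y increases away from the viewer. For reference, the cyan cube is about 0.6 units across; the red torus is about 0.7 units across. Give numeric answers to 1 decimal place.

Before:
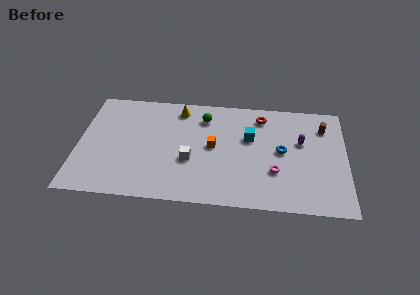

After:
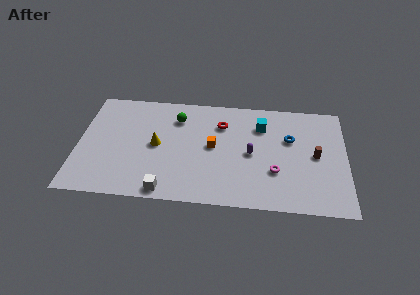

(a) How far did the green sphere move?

1.7

The green sphere was near (7.8, 7.4) before and (6.1, 7.2) after, so it travelled √(1.7² + 0.2²) ≈ 1.7 units.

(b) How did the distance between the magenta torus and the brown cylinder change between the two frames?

-2.1

They were about 5.1 units apart before and 3.0 after — 2.1 units closer together.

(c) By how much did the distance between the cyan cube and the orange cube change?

+1.2

They were about 2.5 units apart before and 3.7 after — 1.2 units further apart.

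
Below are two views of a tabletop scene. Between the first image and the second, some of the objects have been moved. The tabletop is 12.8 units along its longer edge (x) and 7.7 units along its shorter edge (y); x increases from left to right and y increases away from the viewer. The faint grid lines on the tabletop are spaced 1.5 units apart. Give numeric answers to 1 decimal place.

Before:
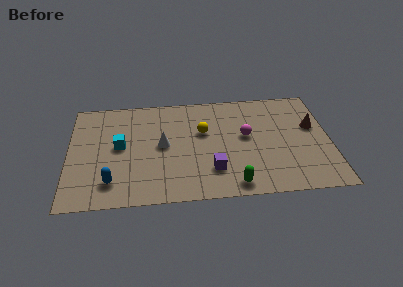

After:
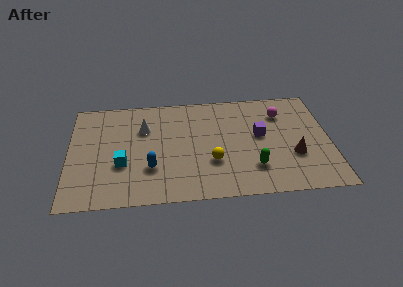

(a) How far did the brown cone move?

2.2

From (12.0, 4.7) to (11.0, 2.7), the brown cone covered √(1.0² + 2.0²) ≈ 2.2 units.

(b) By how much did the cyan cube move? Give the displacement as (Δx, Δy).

(0.1, -1.3)

The cyan cube was at about (2.5, 4.1) and moved to about (2.6, 2.8).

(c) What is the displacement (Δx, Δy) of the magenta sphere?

(1.8, 1.5)

The magenta sphere started near (8.7, 4.3) and ended near (10.5, 5.8).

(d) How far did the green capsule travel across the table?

1.5

From (8.0, 0.9) to (9.0, 2.0), the green capsule covered √(1.0² + 1.1²) ≈ 1.5 units.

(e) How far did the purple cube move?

3.3

The purple cube moved from about (7.0, 2.0) to (9.4, 4.3), a distance of √(2.4² + 2.3²) ≈ 3.3.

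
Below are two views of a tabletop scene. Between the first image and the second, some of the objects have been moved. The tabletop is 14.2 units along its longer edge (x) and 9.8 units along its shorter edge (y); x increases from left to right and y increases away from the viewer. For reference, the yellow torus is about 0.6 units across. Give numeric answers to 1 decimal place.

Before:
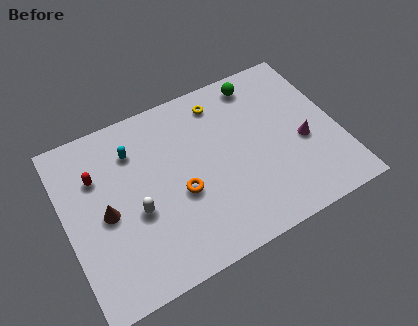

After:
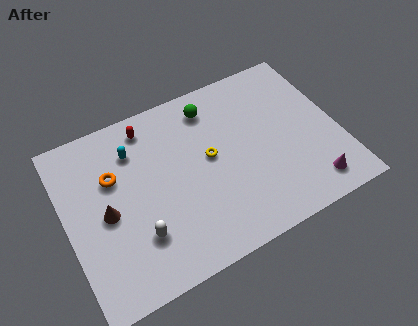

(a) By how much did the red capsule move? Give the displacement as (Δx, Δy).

(2.9, 1.6)

The red capsule started near (1.8, 6.8) and ended near (4.7, 8.4).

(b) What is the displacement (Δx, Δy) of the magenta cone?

(0.0, -2.6)

The magenta cone started near (12.3, 4.1) and ended near (12.3, 1.5).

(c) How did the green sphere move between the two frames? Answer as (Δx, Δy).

(-2.6, -0.4)

The green sphere started near (10.6, 8.5) and ended near (8.0, 8.1).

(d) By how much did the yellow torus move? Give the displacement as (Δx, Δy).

(-1.0, -2.9)

From the two frames, the yellow torus sits at roughly (8.5, 8.2) before and (7.5, 5.3) after.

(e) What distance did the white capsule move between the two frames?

1.3

The white capsule was near (3.5, 4.0) before and (3.4, 2.7) after, so it travelled √(0.1² + 1.3²) ≈ 1.3 units.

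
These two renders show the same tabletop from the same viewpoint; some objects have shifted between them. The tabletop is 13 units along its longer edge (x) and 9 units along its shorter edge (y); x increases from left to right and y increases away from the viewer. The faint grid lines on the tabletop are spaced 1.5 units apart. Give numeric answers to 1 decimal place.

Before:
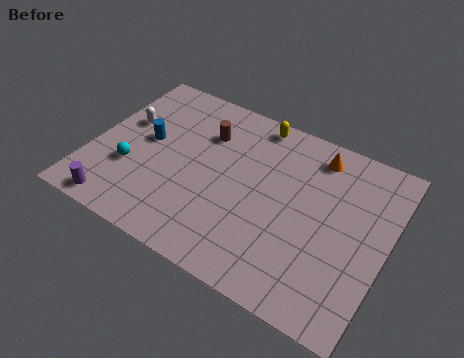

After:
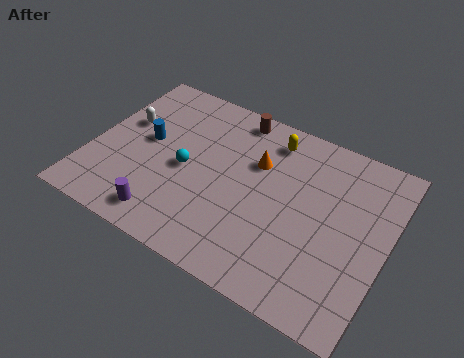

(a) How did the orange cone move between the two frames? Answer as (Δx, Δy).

(-2.4, -1.6)

The orange cone started near (9.5, 7.6) and ended near (7.1, 6.0).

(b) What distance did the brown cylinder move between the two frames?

1.9

The brown cylinder was near (4.7, 6.5) before and (5.8, 8.0) after, so it travelled √(1.1² + 1.5²) ≈ 1.9 units.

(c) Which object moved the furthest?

the orange cone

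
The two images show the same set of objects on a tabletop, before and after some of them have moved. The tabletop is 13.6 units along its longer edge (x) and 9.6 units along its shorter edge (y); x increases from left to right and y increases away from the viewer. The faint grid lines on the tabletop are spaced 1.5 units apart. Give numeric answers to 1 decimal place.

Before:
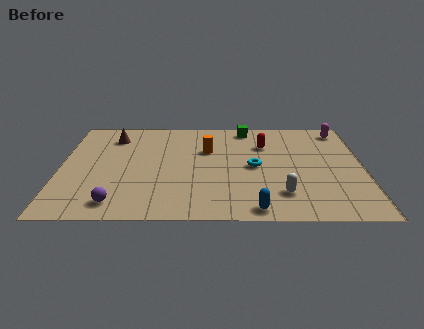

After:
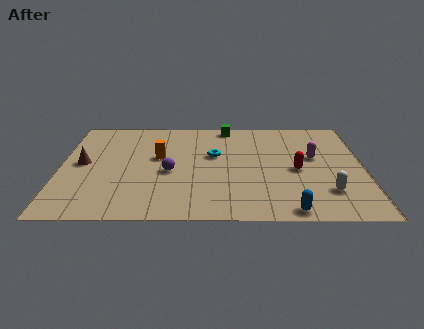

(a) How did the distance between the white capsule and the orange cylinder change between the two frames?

+2.9

The distance was about 5.3 in the first image and 8.2 in the second, so they moved 2.9 units further apart.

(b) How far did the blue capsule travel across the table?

1.5

From (8.7, 0.9) to (10.2, 0.8), the blue capsule covered √(1.5² + 0.1²) ≈ 1.5 units.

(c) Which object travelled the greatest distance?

the purple sphere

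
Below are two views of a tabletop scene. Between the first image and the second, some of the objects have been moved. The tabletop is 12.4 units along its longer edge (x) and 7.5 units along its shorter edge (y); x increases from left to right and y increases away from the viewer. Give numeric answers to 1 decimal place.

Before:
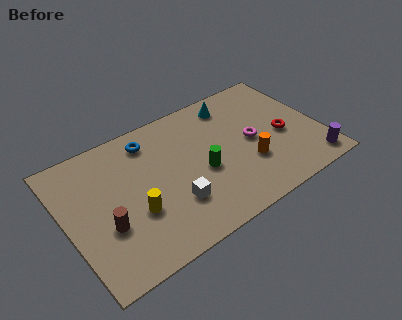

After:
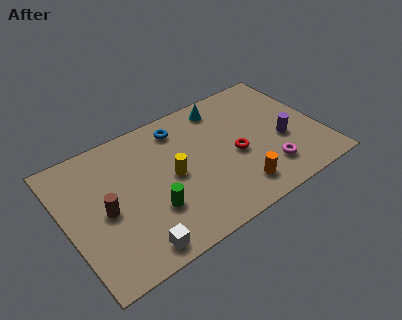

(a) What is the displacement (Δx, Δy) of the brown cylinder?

(0.1, 0.8)

The brown cylinder was at about (1.7, 2.7) and moved to about (1.8, 3.5).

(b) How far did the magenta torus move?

2.0

From (9.1, 3.7) to (9.5, 1.7), the magenta torus covered √(0.4² + 2.0²) ≈ 2.0 units.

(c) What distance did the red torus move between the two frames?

2.4

The red torus was near (10.6, 3.3) before and (8.2, 3.3) after, so it travelled √(2.4² + 0.0²) ≈ 2.4 units.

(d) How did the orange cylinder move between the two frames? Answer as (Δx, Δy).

(-0.8, -1.1)

From the two frames, the orange cylinder sits at roughly (8.7, 2.5) before and (7.9, 1.4) after.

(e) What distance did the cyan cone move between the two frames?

0.5

The cyan cone moved from about (8.6, 6.3) to (8.1, 6.4), a distance of √(0.5² + 0.1²) ≈ 0.5.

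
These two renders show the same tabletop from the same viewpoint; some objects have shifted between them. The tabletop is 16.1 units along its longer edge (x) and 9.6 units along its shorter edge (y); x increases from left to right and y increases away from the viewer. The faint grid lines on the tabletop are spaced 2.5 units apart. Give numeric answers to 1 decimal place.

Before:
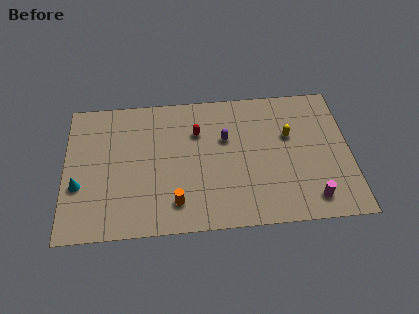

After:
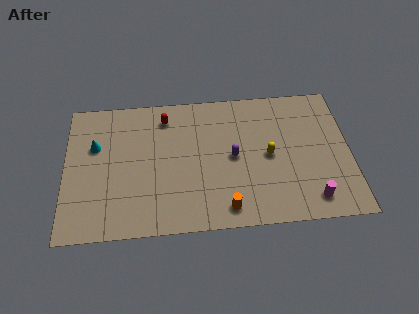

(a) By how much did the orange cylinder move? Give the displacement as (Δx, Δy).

(2.8, -0.6)

The orange cylinder was at about (6.2, 1.9) and moved to about (9.0, 1.3).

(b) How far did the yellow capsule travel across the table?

1.8

From (12.7, 6.0) to (11.5, 4.7), the yellow capsule covered √(1.2² + 1.3²) ≈ 1.8 units.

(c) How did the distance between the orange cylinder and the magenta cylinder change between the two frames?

-2.8

Before: roughly 7.6 units apart; after: 4.8. That's 2.8 units closer together.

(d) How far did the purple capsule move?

1.4

The purple capsule moved from about (9.1, 6.1) to (9.5, 4.8), a distance of √(0.4² + 1.3²) ≈ 1.4.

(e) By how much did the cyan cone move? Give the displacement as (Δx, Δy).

(0.9, 2.7)

The cyan cone was at about (0.8, 3.5) and moved to about (1.7, 6.2).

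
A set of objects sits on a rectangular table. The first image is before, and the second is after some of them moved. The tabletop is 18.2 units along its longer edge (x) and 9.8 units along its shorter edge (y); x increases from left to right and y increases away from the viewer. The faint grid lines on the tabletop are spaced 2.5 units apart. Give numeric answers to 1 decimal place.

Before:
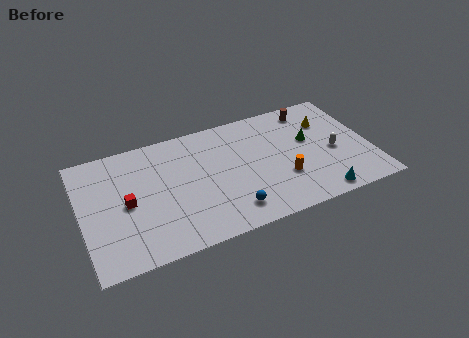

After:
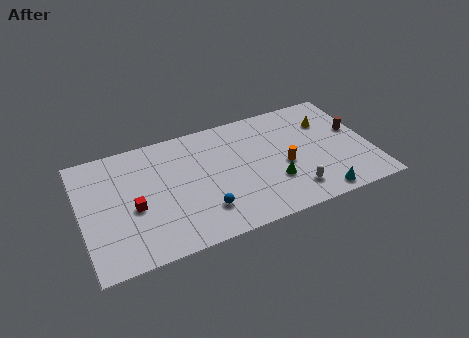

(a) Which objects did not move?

the yellow cone and the cyan cone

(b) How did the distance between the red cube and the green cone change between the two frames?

-3.0

They were about 11.8 units apart before and 8.8 after — 3.0 units closer together.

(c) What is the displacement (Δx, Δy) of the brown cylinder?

(2.5, -2.7)

The brown cylinder was at about (14.9, 8.4) and moved to about (17.4, 5.7).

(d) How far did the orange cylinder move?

1.0

The orange cylinder was near (12.5, 3.2) before and (12.7, 4.2) after, so it travelled √(0.2² + 1.0²) ≈ 1.0 units.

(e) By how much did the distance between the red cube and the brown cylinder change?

+1.6

Before: roughly 12.7 units apart; after: 14.3. That's 1.6 units further apart.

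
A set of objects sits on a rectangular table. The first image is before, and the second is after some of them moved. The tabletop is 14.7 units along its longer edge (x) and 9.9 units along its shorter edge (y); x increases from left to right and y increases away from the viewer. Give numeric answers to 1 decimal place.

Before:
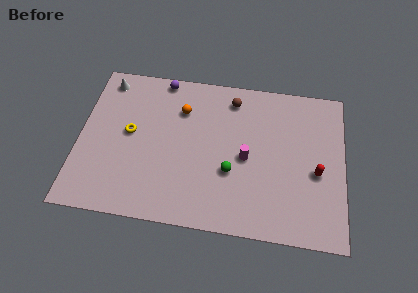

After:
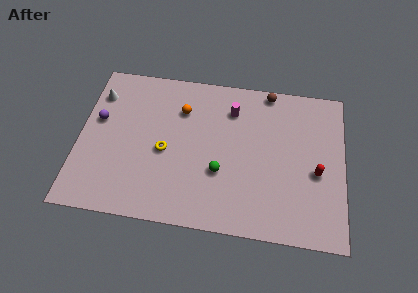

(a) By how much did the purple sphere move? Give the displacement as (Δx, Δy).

(-3.4, -3.2)

The purple sphere started near (4.4, 9.1) and ended near (1.0, 5.9).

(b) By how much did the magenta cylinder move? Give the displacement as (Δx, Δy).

(-0.9, 3.0)

The magenta cylinder was at about (9.3, 4.6) and moved to about (8.4, 7.6).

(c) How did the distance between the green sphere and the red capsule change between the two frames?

+0.6

The distance was about 4.7 in the first image and 5.3 in the second, so they moved 0.6 units further apart.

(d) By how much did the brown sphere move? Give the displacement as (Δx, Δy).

(2.0, 0.8)

The brown sphere started near (8.4, 8.3) and ended near (10.4, 9.1).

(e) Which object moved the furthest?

the purple sphere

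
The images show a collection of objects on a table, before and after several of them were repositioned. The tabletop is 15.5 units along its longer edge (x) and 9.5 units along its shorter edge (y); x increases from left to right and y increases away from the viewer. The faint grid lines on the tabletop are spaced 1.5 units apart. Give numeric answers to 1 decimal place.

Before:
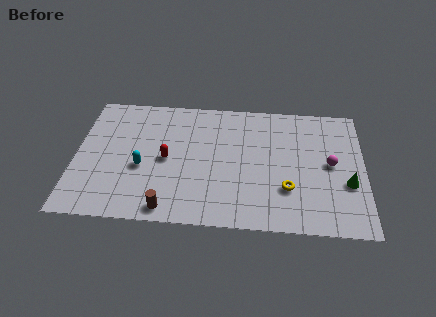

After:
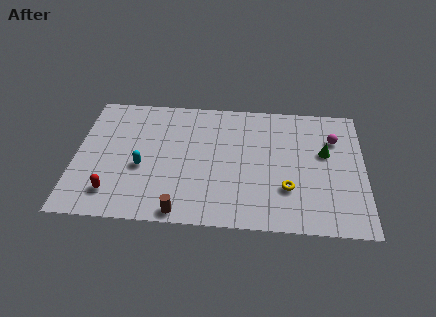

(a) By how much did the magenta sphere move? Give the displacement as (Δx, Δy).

(0.2, 1.9)

The magenta sphere started near (13.7, 4.9) and ended near (13.9, 6.8).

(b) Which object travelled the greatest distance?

the red capsule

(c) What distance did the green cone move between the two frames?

2.5

The green cone moved from about (14.6, 3.5) to (13.4, 5.7), a distance of √(1.2² + 2.2²) ≈ 2.5.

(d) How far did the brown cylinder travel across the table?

0.7

The brown cylinder was near (5.1, 1.0) before and (5.8, 0.8) after, so it travelled √(0.7² + 0.2²) ≈ 0.7 units.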